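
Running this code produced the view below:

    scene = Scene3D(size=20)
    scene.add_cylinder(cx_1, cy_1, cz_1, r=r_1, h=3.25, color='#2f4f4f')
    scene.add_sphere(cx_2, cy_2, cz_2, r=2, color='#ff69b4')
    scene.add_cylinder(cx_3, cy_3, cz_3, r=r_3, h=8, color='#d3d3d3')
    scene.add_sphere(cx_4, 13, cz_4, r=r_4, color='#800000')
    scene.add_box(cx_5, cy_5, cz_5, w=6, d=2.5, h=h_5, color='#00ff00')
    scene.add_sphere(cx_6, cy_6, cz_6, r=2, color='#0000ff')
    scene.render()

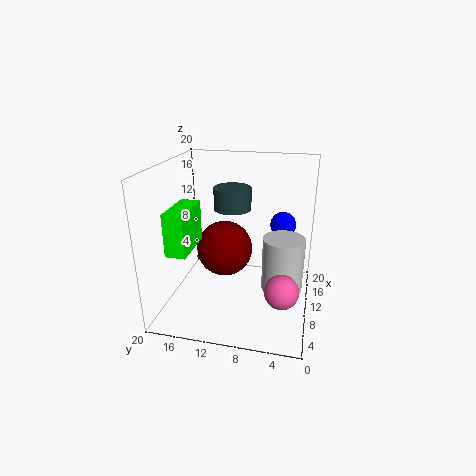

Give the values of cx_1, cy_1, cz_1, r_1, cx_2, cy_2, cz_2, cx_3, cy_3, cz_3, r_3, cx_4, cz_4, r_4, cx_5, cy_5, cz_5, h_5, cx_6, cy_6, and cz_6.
cx_1 = 14, cy_1 = 11.75, cz_1 = 12.75, r_1 = 2.75, cx_2 = 2, cy_2 = 3, cz_2 = 7.5, cx_3 = 11.75, cy_3 = 3.75, cz_3 = 1.75, r_3 = 3, cx_4 = 13.75, cz_4 = 6.25, r_4 = 4.25, cx_5 = 1.25, cy_5 = 14.25, cz_5 = 10.75, h_5 = 5.25, cx_6 = 17.5, cy_6 = 4.5, cz_6 = 9.5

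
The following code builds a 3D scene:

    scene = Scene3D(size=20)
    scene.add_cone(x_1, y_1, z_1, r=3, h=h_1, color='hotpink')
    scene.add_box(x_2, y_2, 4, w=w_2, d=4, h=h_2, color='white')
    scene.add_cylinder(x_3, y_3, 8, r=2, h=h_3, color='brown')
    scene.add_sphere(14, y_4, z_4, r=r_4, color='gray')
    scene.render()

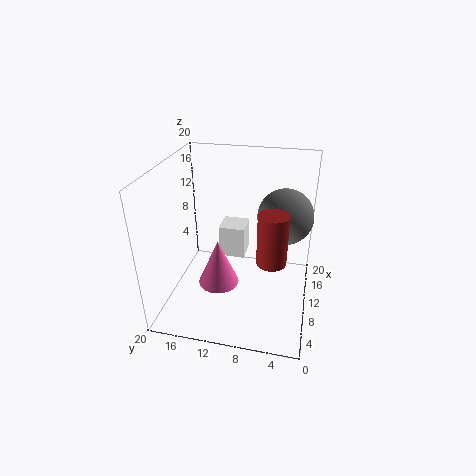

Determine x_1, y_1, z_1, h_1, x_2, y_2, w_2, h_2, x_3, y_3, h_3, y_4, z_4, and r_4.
x_1 = 10, y_1 = 13, z_1 = 2, h_1 = 7, x_2 = 14, y_2 = 10, w_2 = 4, h_2 = 5, x_3 = 8, y_3 = 5, h_3 = 7, y_4 = 4, z_4 = 12, r_4 = 4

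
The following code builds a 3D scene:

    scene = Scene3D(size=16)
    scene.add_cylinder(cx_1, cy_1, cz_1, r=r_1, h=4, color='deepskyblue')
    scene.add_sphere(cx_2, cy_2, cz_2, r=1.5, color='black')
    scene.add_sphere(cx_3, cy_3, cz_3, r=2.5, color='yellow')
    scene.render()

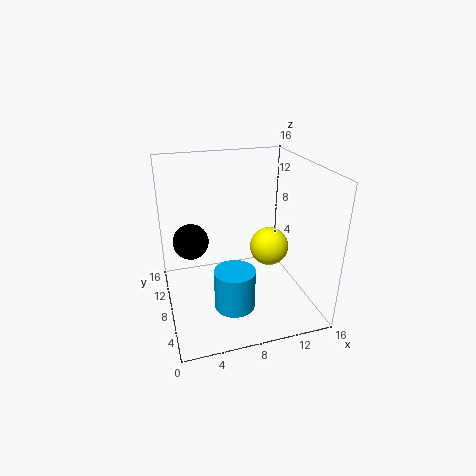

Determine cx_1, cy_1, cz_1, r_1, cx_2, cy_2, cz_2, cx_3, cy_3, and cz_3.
cx_1 = 6
cy_1 = 2.5
cz_1 = 3.5
r_1 = 2
cx_2 = 2
cy_2 = 2
cz_2 = 11.5
cx_3 = 13.5
cy_3 = 12
cz_3 = 4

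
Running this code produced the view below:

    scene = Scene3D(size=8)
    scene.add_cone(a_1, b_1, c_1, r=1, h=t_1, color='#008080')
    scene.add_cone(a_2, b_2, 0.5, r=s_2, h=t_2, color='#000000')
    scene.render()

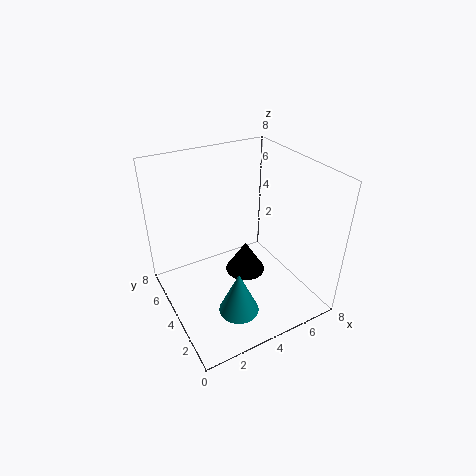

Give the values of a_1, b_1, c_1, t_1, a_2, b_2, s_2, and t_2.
a_1 = 2.5, b_1 = 1.25, c_1 = 1.75, t_1 = 2.25, a_2 = 5.25, b_2 = 5.25, s_2 = 1.25, t_2 = 2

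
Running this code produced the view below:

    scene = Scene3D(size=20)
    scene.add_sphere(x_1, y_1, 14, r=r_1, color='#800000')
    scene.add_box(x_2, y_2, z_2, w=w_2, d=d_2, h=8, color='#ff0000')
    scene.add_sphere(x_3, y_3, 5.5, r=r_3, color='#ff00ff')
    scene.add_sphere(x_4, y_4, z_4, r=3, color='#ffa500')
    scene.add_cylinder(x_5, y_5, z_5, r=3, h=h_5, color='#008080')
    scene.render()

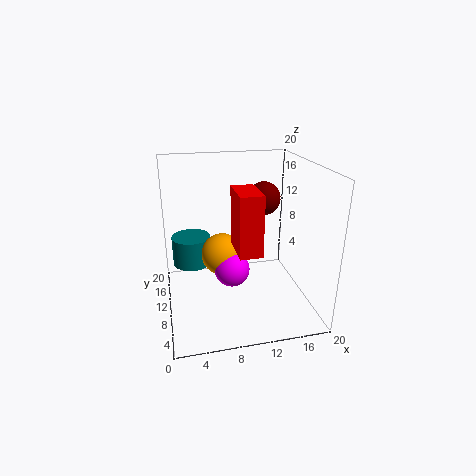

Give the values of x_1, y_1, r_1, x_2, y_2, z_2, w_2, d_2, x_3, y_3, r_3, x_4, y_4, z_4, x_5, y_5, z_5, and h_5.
x_1 = 15
y_1 = 14.5
r_1 = 2.5
x_2 = 9
y_2 = 4.5
z_2 = 9.5
w_2 = 3
d_2 = 5.5
x_3 = 9
y_3 = 9.5
r_3 = 2.5
x_4 = 8
y_4 = 11.5
z_4 = 7
x_5 = 4
y_5 = 16.5
z_5 = 3.5
h_5 = 4.5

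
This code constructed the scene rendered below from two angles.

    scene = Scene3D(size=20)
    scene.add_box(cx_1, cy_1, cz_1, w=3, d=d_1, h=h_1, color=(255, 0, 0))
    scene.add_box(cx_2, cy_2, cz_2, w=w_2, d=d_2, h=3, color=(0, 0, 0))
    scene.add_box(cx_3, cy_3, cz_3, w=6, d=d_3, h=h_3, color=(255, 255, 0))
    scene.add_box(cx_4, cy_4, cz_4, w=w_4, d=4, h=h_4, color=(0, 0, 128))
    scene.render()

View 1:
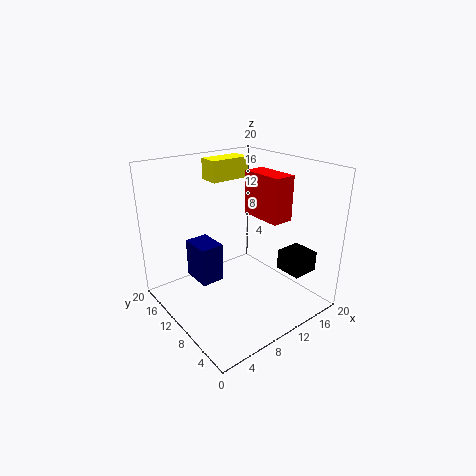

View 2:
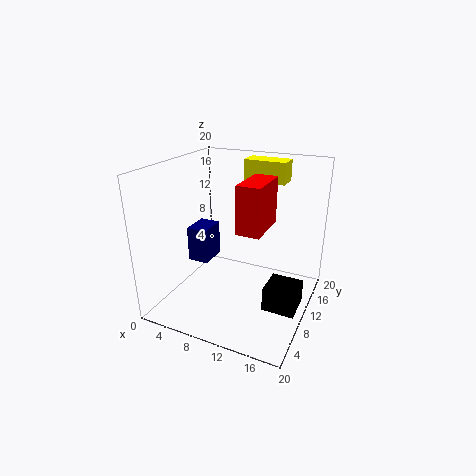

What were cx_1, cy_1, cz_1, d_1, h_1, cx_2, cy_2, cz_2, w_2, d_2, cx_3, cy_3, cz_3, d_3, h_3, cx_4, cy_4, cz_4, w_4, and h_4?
cx_1 = 12, cy_1 = 5, cz_1 = 13, d_1 = 6, h_1 = 6, cx_2 = 16, cy_2 = 4, cz_2 = 4, w_2 = 4, d_2 = 4, cx_3 = 9, cy_3 = 14, cz_3 = 17, d_3 = 3, h_3 = 3, cx_4 = 3, cy_4 = 8, cz_4 = 6, w_4 = 3, h_4 = 5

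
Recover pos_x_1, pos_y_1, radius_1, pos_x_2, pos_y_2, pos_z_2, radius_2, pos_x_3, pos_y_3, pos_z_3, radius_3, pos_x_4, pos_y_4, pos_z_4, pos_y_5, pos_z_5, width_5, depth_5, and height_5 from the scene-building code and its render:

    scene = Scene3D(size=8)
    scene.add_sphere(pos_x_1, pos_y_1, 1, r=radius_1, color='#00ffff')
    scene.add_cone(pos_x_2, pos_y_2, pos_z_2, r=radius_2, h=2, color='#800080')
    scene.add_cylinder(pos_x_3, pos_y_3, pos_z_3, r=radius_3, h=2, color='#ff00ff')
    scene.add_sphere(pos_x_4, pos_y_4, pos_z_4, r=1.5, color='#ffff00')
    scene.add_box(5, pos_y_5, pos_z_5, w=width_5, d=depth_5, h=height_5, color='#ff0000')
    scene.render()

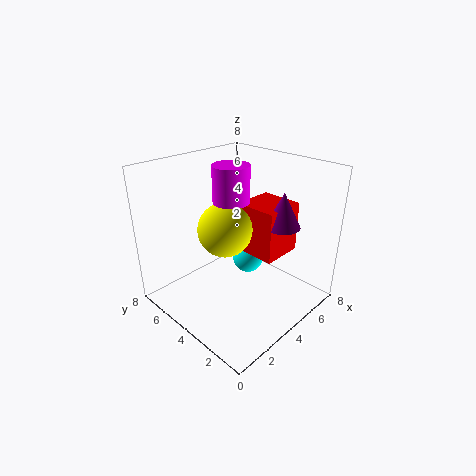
pos_x_1 = 6.5
pos_y_1 = 5.5
radius_1 = 1
pos_x_2 = 6
pos_y_2 = 2.5
pos_z_2 = 4.5
radius_2 = 1
pos_x_3 = 4
pos_y_3 = 4.5
pos_z_3 = 6
radius_3 = 1
pos_x_4 = 3.5
pos_y_4 = 4.5
pos_z_4 = 4.5
pos_y_5 = 2.5
pos_z_5 = 2.5
width_5 = 2.5
depth_5 = 2.5
height_5 = 3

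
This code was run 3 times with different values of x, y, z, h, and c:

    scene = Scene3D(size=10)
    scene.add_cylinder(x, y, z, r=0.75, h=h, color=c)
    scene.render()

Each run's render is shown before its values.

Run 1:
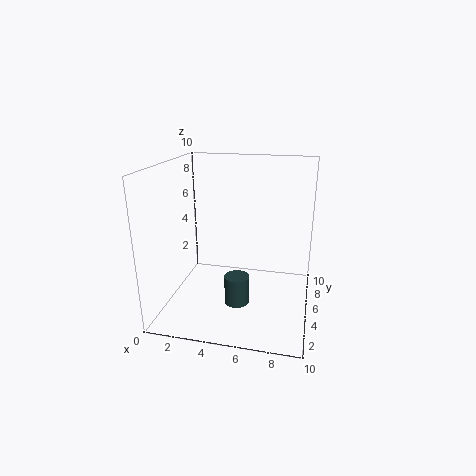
x = 5.75; y = 1.5; z = 2.25; h = 1.75; c = 'darkslategray'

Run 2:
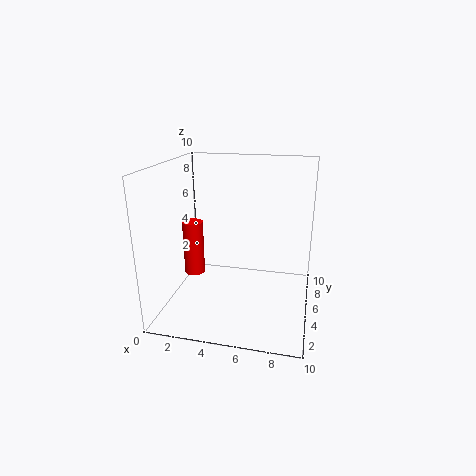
x = 1.5; y = 5.5; z = 1.75; h = 4; c = 'red'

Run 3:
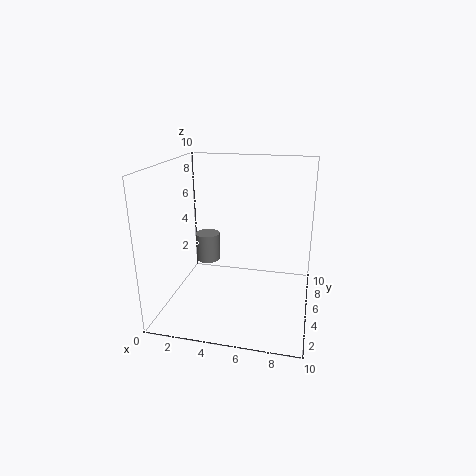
x = 3.5; y = 3; z = 4.25; h = 1.75; c = 'gray'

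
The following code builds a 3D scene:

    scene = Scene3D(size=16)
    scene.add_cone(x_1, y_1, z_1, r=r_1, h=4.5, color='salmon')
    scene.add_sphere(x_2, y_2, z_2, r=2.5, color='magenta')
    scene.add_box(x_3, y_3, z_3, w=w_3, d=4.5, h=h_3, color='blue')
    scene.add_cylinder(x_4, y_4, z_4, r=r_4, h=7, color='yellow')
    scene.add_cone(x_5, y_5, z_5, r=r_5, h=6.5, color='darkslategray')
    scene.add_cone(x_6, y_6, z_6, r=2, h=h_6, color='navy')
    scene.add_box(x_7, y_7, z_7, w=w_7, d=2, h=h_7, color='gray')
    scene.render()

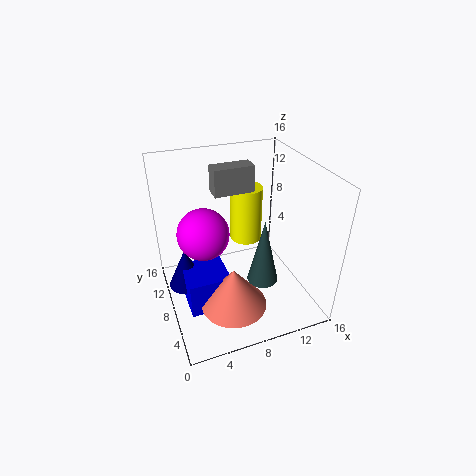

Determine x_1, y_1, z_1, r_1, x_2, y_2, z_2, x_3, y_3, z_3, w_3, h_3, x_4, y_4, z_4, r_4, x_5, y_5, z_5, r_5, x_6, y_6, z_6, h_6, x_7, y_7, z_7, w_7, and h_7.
x_1 = 6
y_1 = 4
z_1 = 2.5
r_1 = 3.5
x_2 = 3.5
y_2 = 5.5
z_2 = 11
x_3 = 1.5
y_3 = 4.5
z_3 = 1.5
w_3 = 4.5
h_3 = 4
x_4 = 11
y_4 = 13
z_4 = 4.5
r_4 = 2
x_5 = 8.5
y_5 = 2.5
z_5 = 6.5
r_5 = 1.5
x_6 = 2
y_6 = 8.5
z_6 = 3
h_6 = 4.5
x_7 = 6
y_7 = 9.5
z_7 = 12.5
w_7 = 4.5
h_7 = 3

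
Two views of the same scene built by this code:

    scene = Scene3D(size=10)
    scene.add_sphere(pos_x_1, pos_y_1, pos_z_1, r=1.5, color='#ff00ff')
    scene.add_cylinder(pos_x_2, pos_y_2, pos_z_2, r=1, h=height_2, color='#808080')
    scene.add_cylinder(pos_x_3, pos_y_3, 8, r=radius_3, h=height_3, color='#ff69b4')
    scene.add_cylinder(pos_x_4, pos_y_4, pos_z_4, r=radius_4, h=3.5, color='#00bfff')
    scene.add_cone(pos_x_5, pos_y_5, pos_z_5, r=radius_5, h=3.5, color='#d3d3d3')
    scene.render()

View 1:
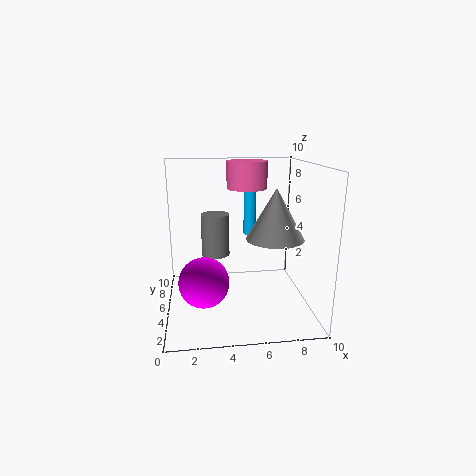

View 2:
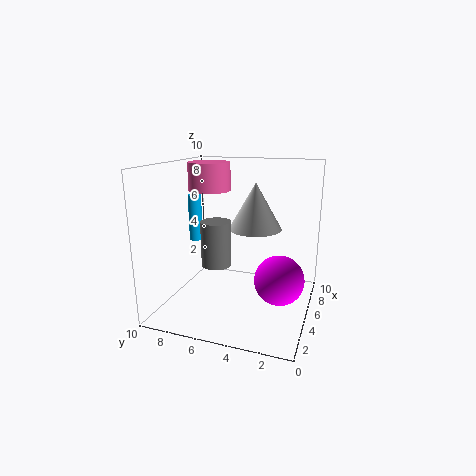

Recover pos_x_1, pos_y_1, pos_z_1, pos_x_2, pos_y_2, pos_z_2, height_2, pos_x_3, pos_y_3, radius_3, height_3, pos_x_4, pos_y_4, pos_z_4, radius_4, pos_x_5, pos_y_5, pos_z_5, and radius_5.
pos_x_1 = 2.5; pos_y_1 = 1.5; pos_z_1 = 3.5; pos_x_2 = 3.5; pos_y_2 = 6; pos_z_2 = 3.5; height_2 = 3; pos_x_3 = 6; pos_y_3 = 7.5; radius_3 = 1.5; height_3 = 2; pos_x_4 = 6.5; pos_y_4 = 9; pos_z_4 = 4; radius_4 = 0.5; pos_x_5 = 7.5; pos_y_5 = 4.5; pos_z_5 = 5; radius_5 = 2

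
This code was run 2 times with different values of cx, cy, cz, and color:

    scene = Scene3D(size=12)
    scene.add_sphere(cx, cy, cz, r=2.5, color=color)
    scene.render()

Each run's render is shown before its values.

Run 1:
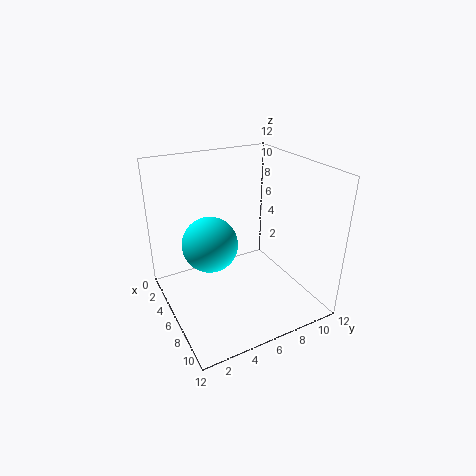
cx = 3.5
cy = 4.5
cz = 4.5
color = 'cyan'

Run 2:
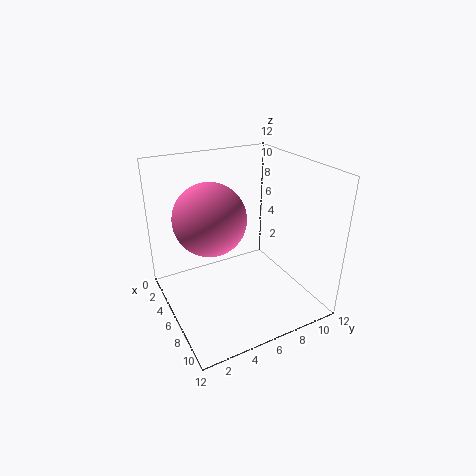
cx = 8.5
cy = 2.5
cz = 9.5
color = 'hotpink'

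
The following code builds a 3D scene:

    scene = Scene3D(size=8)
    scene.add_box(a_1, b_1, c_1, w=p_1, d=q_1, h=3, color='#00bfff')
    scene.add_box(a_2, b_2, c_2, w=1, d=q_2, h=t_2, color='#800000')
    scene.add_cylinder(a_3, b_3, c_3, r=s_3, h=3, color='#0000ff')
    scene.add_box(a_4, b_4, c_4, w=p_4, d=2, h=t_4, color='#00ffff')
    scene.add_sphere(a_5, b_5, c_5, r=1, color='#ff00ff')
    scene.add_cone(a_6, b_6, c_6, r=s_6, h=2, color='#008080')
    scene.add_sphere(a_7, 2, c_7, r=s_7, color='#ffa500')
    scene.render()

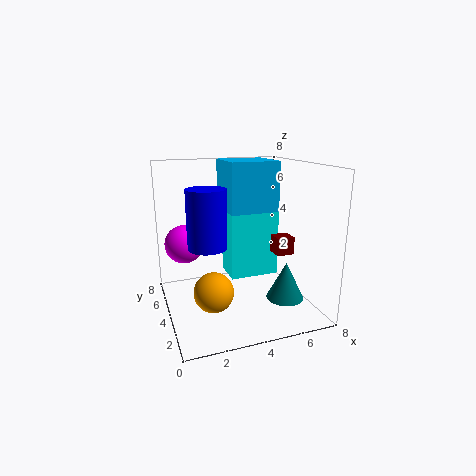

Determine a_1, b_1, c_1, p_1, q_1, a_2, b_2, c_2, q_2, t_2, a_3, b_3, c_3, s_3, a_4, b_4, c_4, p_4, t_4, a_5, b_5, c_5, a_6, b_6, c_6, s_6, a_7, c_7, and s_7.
a_1 = 4; b_1 = 5; c_1 = 5; p_1 = 3; q_1 = 3; a_2 = 6; b_2 = 3; c_2 = 3; q_2 = 1; t_2 = 1; a_3 = 2; b_3 = 3; c_3 = 4; s_3 = 1; a_4 = 4; b_4 = 5; c_4 = 1; p_4 = 3; t_4 = 4; a_5 = 1; b_5 = 4; c_5 = 4; a_6 = 6; b_6 = 2; c_6 = 1; s_6 = 1; a_7 = 2; c_7 = 2; s_7 = 1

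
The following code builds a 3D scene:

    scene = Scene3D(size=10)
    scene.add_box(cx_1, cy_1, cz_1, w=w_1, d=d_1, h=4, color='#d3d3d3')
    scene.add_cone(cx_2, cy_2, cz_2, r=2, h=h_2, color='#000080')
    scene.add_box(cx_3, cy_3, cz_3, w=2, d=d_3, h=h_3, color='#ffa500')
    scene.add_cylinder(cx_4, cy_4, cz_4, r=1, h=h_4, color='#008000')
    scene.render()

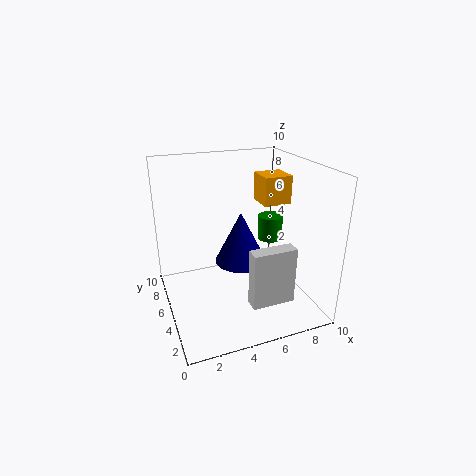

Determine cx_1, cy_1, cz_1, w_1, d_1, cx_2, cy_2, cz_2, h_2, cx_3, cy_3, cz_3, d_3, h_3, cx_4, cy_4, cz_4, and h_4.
cx_1 = 5, cy_1 = 2, cz_1 = 1, w_1 = 3, d_1 = 1, cx_2 = 6, cy_2 = 7, cz_2 = 2, h_2 = 4, cx_3 = 7, cy_3 = 5, cz_3 = 7, d_3 = 2, h_3 = 2, cx_4 = 9, cy_4 = 8, cz_4 = 3, h_4 = 2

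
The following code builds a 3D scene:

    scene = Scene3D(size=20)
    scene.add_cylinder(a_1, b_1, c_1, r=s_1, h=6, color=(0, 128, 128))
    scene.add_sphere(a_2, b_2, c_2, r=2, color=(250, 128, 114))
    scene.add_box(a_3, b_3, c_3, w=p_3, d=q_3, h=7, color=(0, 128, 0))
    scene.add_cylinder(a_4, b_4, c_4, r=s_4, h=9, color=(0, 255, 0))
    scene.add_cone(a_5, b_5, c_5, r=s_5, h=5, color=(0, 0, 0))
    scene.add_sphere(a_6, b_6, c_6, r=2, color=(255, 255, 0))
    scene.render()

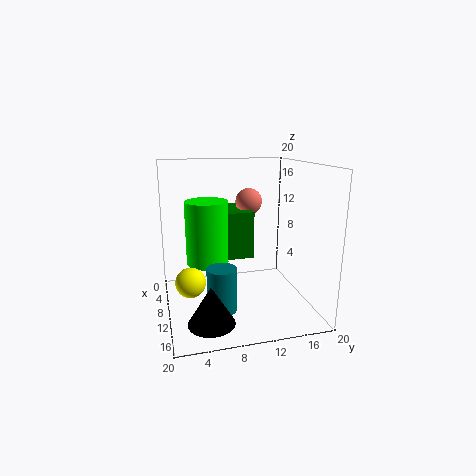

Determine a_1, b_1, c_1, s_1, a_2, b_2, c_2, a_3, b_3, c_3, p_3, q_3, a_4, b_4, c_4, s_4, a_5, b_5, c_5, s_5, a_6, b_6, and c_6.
a_1 = 13
b_1 = 7
c_1 = 1
s_1 = 2
a_2 = 5
b_2 = 13
c_2 = 14
a_3 = 1
b_3 = 6
c_3 = 6
p_3 = 7
q_3 = 7
a_4 = 8
b_4 = 6
c_4 = 6
s_4 = 3
a_5 = 16
b_5 = 5
c_5 = 1
s_5 = 3
a_6 = 12
b_6 = 3
c_6 = 5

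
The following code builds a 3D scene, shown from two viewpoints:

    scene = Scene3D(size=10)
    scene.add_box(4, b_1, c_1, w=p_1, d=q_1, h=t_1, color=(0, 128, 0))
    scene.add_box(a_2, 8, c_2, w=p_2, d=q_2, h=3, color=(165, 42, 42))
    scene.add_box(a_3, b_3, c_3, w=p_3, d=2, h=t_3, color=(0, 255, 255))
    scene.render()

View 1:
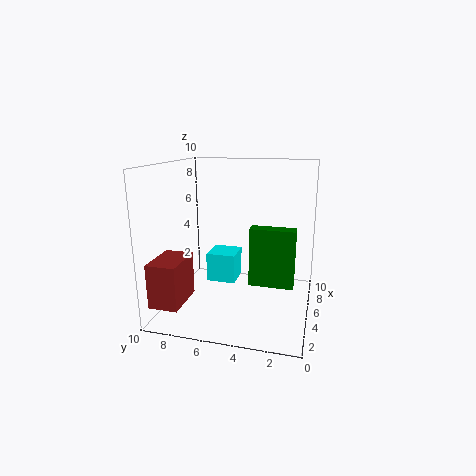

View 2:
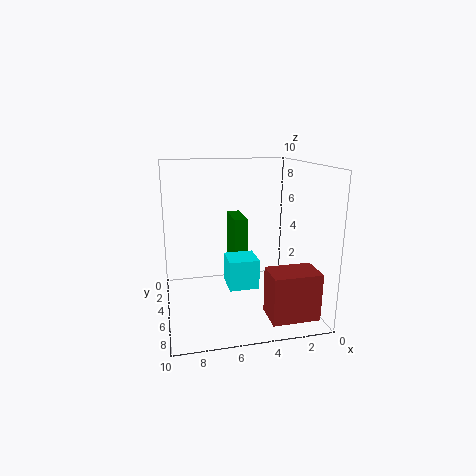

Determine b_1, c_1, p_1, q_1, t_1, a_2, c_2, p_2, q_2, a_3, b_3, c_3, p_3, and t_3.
b_1 = 1
c_1 = 2
p_1 = 1
q_1 = 3
t_1 = 4
a_2 = 1
c_2 = 1
p_2 = 3
q_2 = 2
a_3 = 4
b_3 = 5
c_3 = 2
p_3 = 2
t_3 = 2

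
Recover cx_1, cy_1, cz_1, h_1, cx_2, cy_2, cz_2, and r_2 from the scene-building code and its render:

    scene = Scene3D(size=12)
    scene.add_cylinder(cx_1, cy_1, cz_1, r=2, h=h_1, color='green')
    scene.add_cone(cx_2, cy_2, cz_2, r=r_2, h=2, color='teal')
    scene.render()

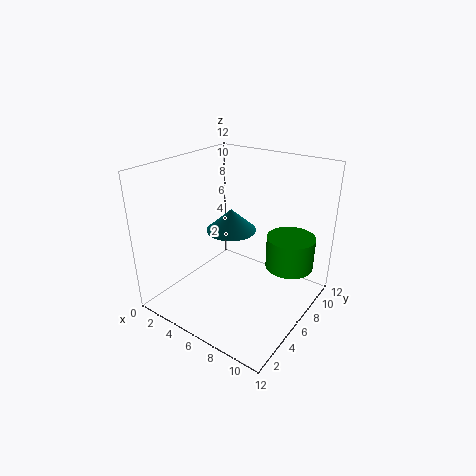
cx_1 = 9.75
cy_1 = 8.25
cz_1 = 3.5
h_1 = 2.75
cx_2 = 4
cy_2 = 7.75
cz_2 = 5.5
r_2 = 2.25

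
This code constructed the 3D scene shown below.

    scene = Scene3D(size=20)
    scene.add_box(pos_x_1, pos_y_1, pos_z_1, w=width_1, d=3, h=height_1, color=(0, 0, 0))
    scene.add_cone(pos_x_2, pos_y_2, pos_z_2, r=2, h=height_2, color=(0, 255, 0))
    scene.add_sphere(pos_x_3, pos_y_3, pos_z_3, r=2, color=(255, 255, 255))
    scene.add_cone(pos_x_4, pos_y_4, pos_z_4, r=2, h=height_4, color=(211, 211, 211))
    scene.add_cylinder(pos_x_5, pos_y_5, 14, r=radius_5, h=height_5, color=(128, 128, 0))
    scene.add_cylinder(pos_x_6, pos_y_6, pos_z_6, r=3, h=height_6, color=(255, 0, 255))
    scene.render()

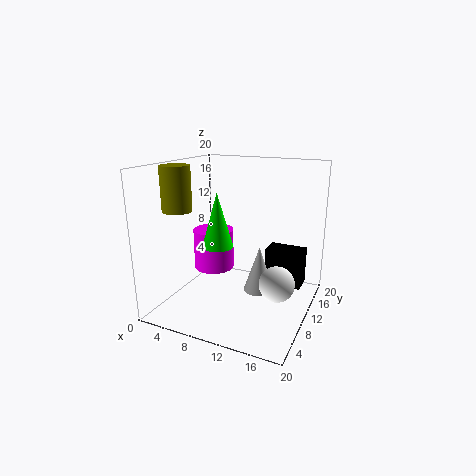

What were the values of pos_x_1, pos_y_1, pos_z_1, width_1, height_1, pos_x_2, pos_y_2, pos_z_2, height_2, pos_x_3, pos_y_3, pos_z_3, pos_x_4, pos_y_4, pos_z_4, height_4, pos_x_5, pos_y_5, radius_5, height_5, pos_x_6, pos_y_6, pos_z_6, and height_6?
pos_x_1 = 14; pos_y_1 = 10; pos_z_1 = 4; width_1 = 5; height_1 = 5; pos_x_2 = 9; pos_y_2 = 6; pos_z_2 = 10; height_2 = 7; pos_x_3 = 18; pos_y_3 = 3; pos_z_3 = 8; pos_x_4 = 14; pos_y_4 = 8; pos_z_4 = 4; height_4 = 6; pos_x_5 = 3; pos_y_5 = 6; radius_5 = 2; height_5 = 6; pos_x_6 = 5; pos_y_6 = 12; pos_z_6 = 4; height_6 = 6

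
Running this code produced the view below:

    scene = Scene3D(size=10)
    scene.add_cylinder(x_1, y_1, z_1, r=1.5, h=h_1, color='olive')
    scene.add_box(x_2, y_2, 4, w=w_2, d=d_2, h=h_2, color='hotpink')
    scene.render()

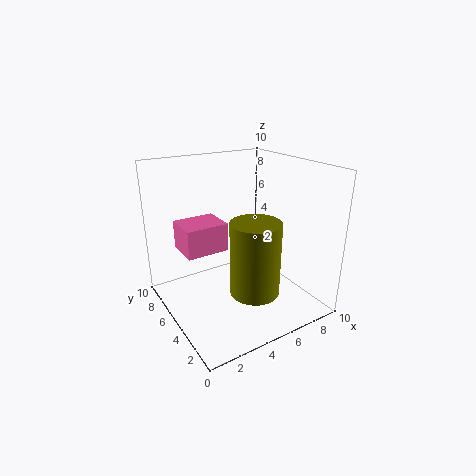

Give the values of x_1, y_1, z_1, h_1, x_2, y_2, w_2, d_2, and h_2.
x_1 = 4
y_1 = 1.5
z_1 = 3
h_1 = 4.5
x_2 = 1.5
y_2 = 5.5
w_2 = 3
d_2 = 2.5
h_2 = 2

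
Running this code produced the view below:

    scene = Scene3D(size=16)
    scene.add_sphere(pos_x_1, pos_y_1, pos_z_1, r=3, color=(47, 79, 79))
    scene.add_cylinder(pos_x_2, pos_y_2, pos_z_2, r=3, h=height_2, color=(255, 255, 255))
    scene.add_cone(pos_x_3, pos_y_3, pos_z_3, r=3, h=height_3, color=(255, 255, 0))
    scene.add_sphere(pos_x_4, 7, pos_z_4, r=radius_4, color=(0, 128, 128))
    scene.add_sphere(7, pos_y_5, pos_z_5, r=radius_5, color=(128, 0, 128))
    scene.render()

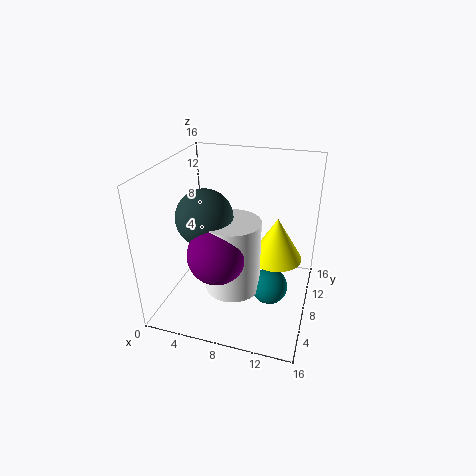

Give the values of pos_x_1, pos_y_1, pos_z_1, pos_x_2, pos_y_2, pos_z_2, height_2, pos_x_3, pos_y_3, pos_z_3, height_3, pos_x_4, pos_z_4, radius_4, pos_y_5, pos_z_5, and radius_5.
pos_x_1 = 5; pos_y_1 = 6; pos_z_1 = 11; pos_x_2 = 8; pos_y_2 = 6; pos_z_2 = 3; height_2 = 8; pos_x_3 = 12; pos_y_3 = 10; pos_z_3 = 5; height_3 = 5; pos_x_4 = 12; pos_z_4 = 3; radius_4 = 2; pos_y_5 = 4; pos_z_5 = 8; radius_5 = 3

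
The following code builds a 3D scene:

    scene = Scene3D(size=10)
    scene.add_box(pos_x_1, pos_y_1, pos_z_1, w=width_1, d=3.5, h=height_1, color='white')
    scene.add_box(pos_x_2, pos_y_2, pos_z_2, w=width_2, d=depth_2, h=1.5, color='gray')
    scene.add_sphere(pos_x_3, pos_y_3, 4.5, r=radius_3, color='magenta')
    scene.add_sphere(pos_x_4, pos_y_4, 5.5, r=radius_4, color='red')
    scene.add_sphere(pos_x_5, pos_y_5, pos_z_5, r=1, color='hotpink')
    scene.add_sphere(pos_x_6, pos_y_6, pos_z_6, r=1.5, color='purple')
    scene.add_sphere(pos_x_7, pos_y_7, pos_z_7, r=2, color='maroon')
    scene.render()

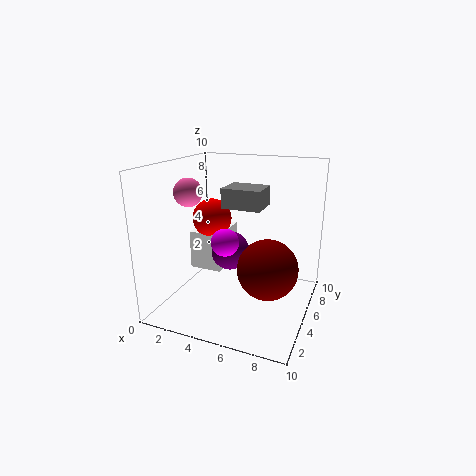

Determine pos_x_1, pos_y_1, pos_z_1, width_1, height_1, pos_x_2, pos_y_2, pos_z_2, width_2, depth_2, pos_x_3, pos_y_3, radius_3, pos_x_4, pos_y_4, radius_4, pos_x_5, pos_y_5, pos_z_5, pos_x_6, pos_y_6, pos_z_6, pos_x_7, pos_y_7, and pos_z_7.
pos_x_1 = 0.5; pos_y_1 = 6; pos_z_1 = 1.5; width_1 = 2.5; height_1 = 3; pos_x_2 = 3; pos_y_2 = 6.5; pos_z_2 = 6.5; width_2 = 3; depth_2 = 2.5; pos_x_3 = 4; pos_y_3 = 5; radius_3 = 1; pos_x_4 = 2; pos_y_4 = 7; radius_4 = 1.5; pos_x_5 = 1.5; pos_y_5 = 4.5; pos_z_5 = 8; pos_x_6 = 3.5; pos_y_6 = 7; pos_z_6 = 3; pos_x_7 = 7.5; pos_y_7 = 4; pos_z_7 = 3.5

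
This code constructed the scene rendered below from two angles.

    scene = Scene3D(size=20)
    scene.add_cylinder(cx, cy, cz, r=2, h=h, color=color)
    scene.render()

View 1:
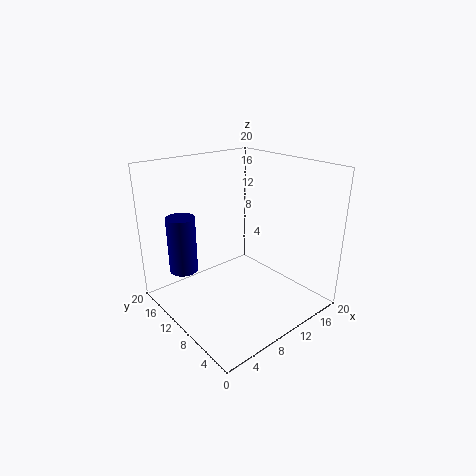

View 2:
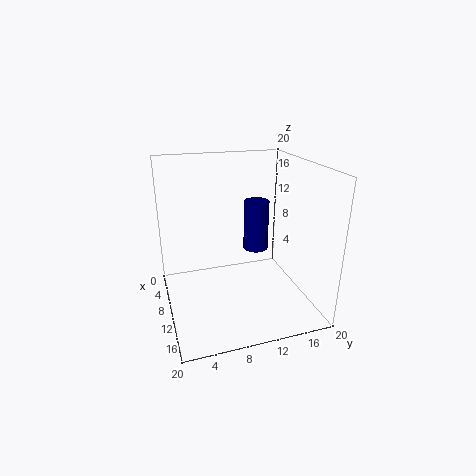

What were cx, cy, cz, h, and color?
cx = 4; cy = 15; cz = 5; h = 8; color = 'navy'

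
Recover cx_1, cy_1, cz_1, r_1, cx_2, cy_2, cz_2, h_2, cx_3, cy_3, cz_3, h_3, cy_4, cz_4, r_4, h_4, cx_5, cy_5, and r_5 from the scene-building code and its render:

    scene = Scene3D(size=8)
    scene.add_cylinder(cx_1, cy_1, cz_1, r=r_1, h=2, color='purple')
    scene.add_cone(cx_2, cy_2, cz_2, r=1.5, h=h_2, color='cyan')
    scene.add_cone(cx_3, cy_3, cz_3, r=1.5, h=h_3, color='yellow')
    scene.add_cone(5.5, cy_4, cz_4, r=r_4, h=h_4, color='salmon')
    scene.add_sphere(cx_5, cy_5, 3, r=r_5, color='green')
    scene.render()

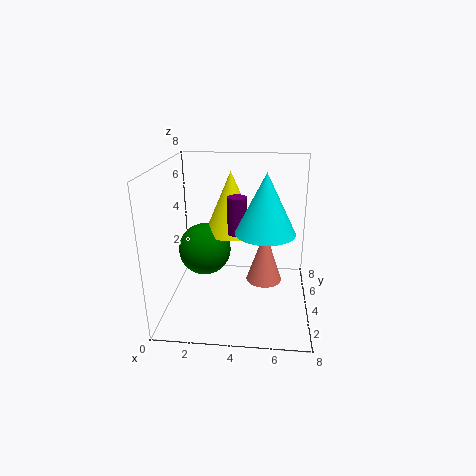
cx_1 = 4; cy_1 = 3.5; cz_1 = 4.5; r_1 = 0.5; cx_2 = 5.5; cy_2 = 2.5; cz_2 = 5; h_2 = 3; cx_3 = 3.5; cy_3 = 5; cz_3 = 4; h_3 = 3.5; cy_4 = 4; cz_4 = 1.5; r_4 = 1; h_4 = 3; cx_5 = 2; cy_5 = 4.5; r_5 = 1.5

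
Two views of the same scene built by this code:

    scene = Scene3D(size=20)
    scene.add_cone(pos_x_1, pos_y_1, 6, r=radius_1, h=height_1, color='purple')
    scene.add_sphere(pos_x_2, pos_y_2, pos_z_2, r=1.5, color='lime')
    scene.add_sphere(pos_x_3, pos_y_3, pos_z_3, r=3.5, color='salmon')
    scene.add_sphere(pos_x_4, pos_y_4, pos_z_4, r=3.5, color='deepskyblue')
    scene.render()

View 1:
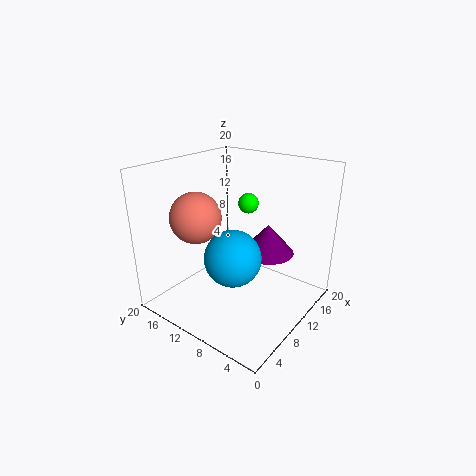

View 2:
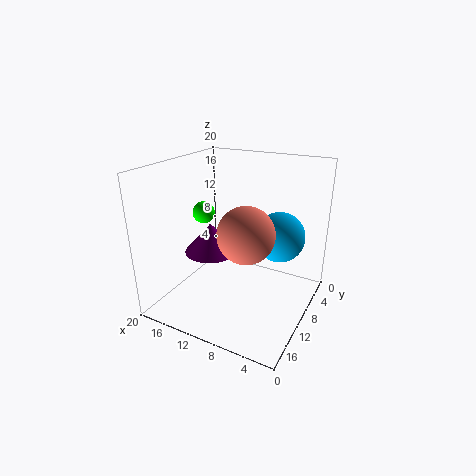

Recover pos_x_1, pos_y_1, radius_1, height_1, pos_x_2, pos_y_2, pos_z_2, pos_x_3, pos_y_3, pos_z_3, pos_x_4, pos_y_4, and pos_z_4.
pos_x_1 = 15.5
pos_y_1 = 8.5
radius_1 = 4
height_1 = 4.5
pos_x_2 = 14.5
pos_y_2 = 11.5
pos_z_2 = 13.5
pos_x_3 = 6.5
pos_y_3 = 14.5
pos_z_3 = 13
pos_x_4 = 5
pos_y_4 = 7
pos_z_4 = 10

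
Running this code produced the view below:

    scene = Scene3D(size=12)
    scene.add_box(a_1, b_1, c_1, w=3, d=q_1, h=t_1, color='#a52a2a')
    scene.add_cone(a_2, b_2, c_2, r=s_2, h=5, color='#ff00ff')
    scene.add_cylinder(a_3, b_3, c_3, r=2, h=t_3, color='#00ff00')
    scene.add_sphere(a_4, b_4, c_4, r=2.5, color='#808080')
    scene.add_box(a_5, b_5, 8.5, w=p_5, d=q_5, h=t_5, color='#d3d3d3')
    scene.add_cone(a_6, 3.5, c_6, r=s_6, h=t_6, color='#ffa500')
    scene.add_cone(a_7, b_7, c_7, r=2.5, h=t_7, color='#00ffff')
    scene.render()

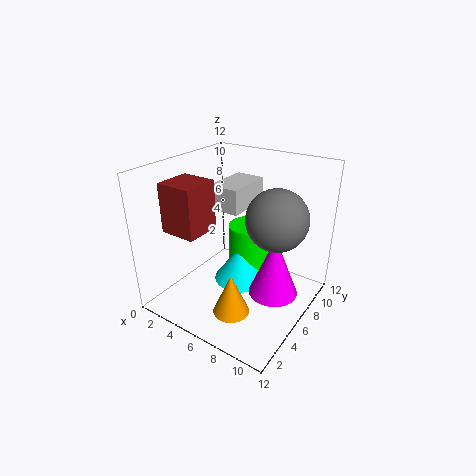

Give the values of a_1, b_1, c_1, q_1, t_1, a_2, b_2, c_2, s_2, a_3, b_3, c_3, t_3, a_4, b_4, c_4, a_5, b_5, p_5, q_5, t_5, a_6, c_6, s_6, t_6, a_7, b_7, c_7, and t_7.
a_1 = 1.5, b_1 = 2, c_1 = 7, q_1 = 3, t_1 = 4, a_2 = 9.5, b_2 = 6, c_2 = 2, s_2 = 2, a_3 = 5, b_3 = 9.5, c_3 = 1, t_3 = 4.5, a_4 = 9, b_4 = 7, c_4 = 8, a_5 = 4, b_5 = 5, p_5 = 2.5, q_5 = 4, t_5 = 2, a_6 = 7, c_6 = 0.5, s_6 = 1.5, t_6 = 3.5, a_7 = 5, b_7 = 8, c_7 = 0.5, t_7 = 3.5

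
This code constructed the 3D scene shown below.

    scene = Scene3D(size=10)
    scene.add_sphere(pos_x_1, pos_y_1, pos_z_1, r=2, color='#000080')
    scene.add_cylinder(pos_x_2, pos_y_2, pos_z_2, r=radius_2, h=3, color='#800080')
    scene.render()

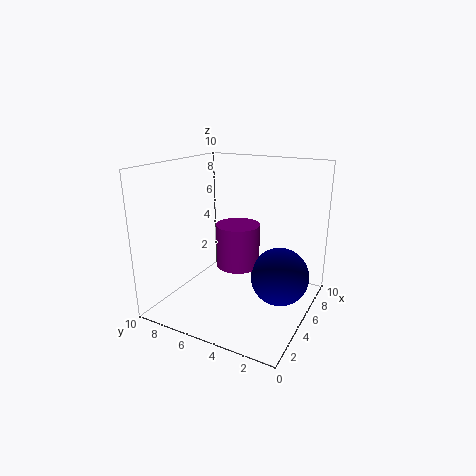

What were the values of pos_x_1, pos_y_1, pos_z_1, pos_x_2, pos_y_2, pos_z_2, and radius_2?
pos_x_1 = 5.5; pos_y_1 = 2; pos_z_1 = 2.5; pos_x_2 = 5; pos_y_2 = 5; pos_z_2 = 3; radius_2 = 1.5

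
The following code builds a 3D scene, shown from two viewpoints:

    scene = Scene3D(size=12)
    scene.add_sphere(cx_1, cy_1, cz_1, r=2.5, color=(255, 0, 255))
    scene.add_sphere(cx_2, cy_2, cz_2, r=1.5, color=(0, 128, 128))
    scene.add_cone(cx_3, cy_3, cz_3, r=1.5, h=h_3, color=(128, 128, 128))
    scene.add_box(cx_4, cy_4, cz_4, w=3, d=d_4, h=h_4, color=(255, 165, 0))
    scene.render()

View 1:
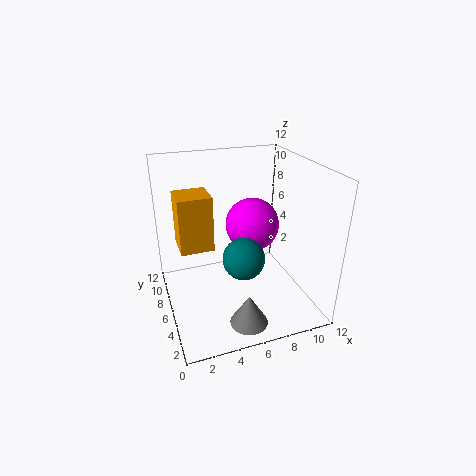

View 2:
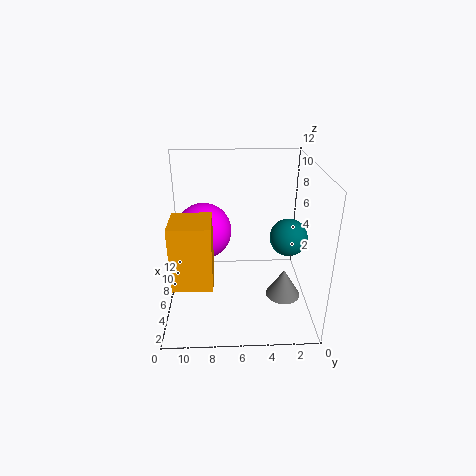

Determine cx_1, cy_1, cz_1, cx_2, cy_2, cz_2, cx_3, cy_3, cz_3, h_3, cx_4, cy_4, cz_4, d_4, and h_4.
cx_1 = 8.5, cy_1 = 9, cz_1 = 5.5, cx_2 = 5, cy_2 = 2, cz_2 = 6.5, cx_3 = 5.5, cy_3 = 2, cz_3 = 0.5, h_3 = 2.5, cx_4 = 1.5, cy_4 = 8, cz_4 = 4, d_4 = 3, h_4 = 5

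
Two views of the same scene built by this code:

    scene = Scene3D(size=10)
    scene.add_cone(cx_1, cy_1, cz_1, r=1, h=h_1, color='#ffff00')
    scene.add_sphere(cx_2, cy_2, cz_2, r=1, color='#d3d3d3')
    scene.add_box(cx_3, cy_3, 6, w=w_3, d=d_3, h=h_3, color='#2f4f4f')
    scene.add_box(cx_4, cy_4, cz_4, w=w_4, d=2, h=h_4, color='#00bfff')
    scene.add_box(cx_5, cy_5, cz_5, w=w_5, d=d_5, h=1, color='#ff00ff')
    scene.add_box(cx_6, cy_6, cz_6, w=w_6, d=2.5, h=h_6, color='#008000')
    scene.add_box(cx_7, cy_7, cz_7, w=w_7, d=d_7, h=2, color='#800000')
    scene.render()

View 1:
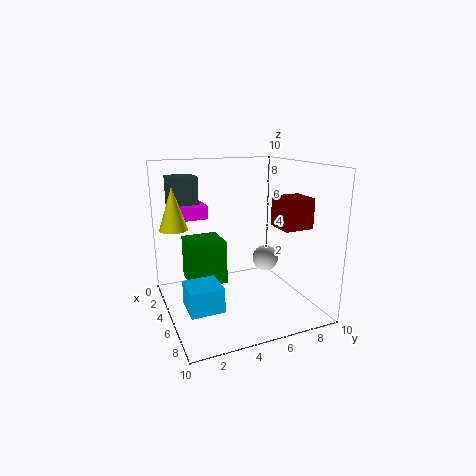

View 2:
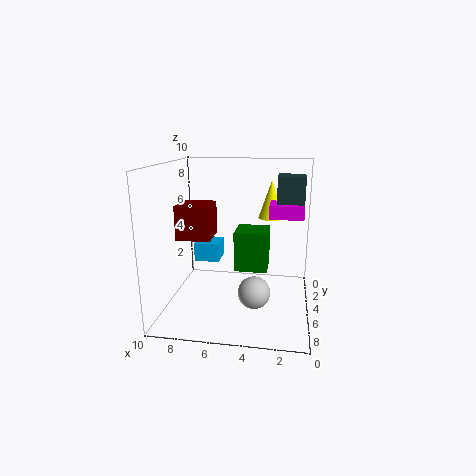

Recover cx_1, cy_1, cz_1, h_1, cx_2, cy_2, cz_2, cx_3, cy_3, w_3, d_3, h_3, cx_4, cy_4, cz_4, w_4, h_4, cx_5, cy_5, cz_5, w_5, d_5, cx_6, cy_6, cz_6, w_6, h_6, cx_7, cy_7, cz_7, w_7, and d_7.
cx_1 = 3, cy_1 = 1, cz_1 = 5.5, h_1 = 3, cx_2 = 3.5, cy_2 = 8, cz_2 = 2.5, cx_3 = 0.5, cy_3 = 1, w_3 = 2, d_3 = 2, h_3 = 3, cx_4 = 7, cy_4 = 0.5, cz_4 = 2, w_4 = 2, h_4 = 1.5, cx_5 = 0.5, cy_5 = 1.5, cz_5 = 6, w_5 = 2.5, d_5 = 2, cx_6 = 3, cy_6 = 1.5, cz_6 = 2, w_6 = 2.5, h_6 = 3, cx_7 = 6, cy_7 = 7, cz_7 = 6, w_7 = 2, d_7 = 2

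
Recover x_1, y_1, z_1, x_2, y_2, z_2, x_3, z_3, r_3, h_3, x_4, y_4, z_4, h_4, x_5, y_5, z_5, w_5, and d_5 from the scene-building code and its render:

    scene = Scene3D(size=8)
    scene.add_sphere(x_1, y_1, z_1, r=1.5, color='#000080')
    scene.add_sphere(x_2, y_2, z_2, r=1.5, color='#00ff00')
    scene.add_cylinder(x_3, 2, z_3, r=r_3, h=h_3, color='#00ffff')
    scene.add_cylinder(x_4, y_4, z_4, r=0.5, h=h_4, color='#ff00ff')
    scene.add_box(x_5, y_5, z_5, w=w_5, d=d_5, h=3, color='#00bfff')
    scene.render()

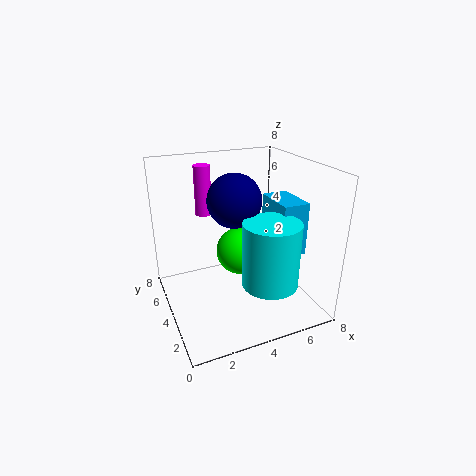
x_1 = 4
y_1 = 4.5
z_1 = 6
x_2 = 5
y_2 = 6
z_2 = 2
x_3 = 5
z_3 = 2
r_3 = 1.5
h_3 = 3.5
x_4 = 3
y_4 = 7
z_4 = 4.5
h_4 = 3
x_5 = 6
y_5 = 2.5
z_5 = 3
w_5 = 1.5
d_5 = 2.5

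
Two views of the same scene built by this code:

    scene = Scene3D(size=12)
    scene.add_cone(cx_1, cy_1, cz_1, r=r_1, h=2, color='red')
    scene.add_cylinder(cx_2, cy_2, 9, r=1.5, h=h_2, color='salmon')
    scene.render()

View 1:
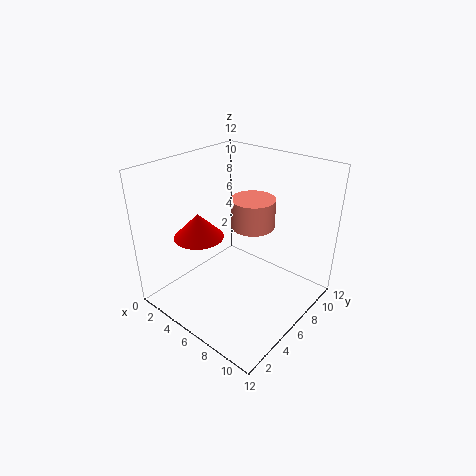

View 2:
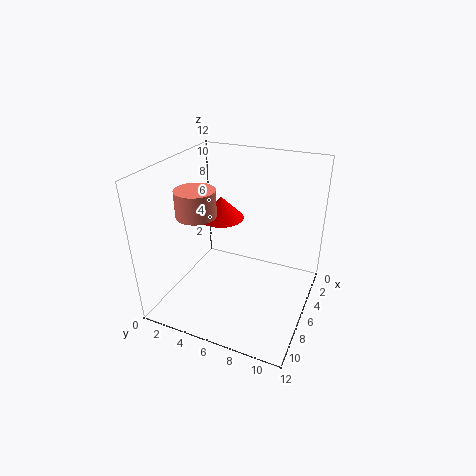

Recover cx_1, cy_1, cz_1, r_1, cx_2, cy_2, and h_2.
cx_1 = 4, cy_1 = 3.5, cz_1 = 6.5, r_1 = 2, cx_2 = 9, cy_2 = 4, h_2 = 2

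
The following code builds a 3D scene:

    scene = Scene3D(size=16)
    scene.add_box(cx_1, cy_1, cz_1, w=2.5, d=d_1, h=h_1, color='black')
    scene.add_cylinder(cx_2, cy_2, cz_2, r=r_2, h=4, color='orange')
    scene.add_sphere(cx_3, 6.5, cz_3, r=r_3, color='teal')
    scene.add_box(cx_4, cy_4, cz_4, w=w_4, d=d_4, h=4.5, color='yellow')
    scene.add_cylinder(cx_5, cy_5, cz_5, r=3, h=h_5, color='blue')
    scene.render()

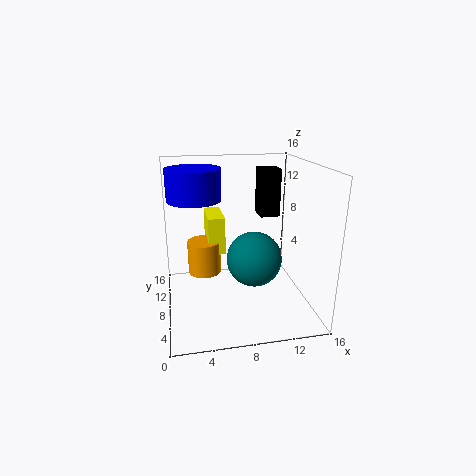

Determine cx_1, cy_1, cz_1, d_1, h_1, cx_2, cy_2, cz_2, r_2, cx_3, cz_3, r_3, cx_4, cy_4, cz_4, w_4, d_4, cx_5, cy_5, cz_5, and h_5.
cx_1 = 12, cy_1 = 13, cz_1 = 8.5, d_1 = 3, h_1 = 6, cx_2 = 4.5, cy_2 = 11.5, cz_2 = 2.5, r_2 = 2, cx_3 = 9.5, cz_3 = 6, r_3 = 3, cx_4 = 5, cy_4 = 10.5, cz_4 = 5, w_4 = 2, d_4 = 5, cx_5 = 3.5, cy_5 = 10, cz_5 = 12, h_5 = 3.5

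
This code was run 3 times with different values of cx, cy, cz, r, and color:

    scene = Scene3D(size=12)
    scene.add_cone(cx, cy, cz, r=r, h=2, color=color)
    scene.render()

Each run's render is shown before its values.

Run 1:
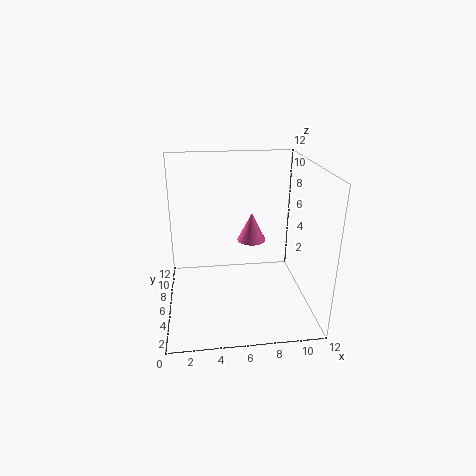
cx = 6.5
cy = 2.5
cz = 7.5
r = 1
color = 'hotpink'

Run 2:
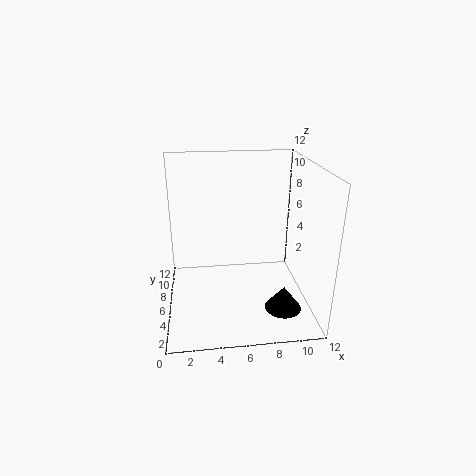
cx = 9.5
cy = 3.5
cz = 0.5
r = 1.5
color = 'black'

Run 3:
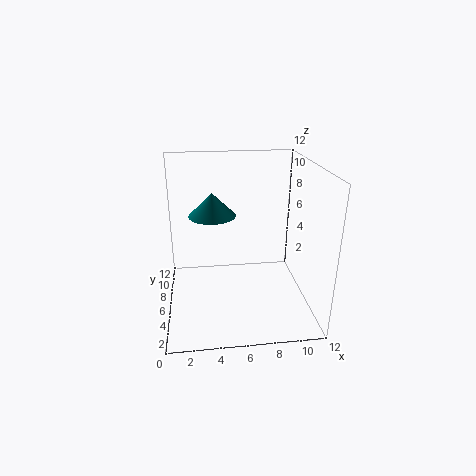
cx = 4
cy = 7.5
cz = 7.5
r = 2
color = 'teal'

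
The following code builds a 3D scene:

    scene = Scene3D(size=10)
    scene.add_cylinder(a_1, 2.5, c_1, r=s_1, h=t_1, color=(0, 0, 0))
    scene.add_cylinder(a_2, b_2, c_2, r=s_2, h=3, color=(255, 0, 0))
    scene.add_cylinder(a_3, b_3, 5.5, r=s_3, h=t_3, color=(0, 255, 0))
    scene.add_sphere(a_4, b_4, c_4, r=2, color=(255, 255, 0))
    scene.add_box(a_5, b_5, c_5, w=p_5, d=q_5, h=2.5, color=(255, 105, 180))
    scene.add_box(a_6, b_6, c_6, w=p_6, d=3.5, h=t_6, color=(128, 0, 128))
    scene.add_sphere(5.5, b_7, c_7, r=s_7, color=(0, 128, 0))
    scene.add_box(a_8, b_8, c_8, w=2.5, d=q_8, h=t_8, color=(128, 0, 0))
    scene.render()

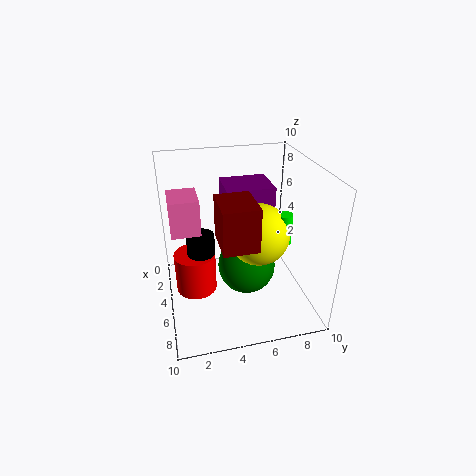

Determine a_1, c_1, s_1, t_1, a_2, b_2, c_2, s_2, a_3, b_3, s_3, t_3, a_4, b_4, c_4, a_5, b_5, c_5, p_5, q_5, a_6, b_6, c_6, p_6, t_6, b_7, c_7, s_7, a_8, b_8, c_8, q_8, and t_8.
a_1 = 4
c_1 = 2
s_1 = 1
t_1 = 3
a_2 = 4
b_2 = 2
c_2 = 0.5
s_2 = 1.5
a_3 = 7
b_3 = 7.5
s_3 = 0.5
t_3 = 2
a_4 = 6.5
b_4 = 6
c_4 = 6
a_5 = 2.5
b_5 = 0.5
c_5 = 5.5
p_5 = 2.5
q_5 = 2
a_6 = 1
b_6 = 4.5
c_6 = 6
p_6 = 3
t_6 = 2
b_7 = 5.5
c_7 = 3
s_7 = 2
a_8 = 7.5
b_8 = 3
c_8 = 7
q_8 = 2
t_8 = 2.5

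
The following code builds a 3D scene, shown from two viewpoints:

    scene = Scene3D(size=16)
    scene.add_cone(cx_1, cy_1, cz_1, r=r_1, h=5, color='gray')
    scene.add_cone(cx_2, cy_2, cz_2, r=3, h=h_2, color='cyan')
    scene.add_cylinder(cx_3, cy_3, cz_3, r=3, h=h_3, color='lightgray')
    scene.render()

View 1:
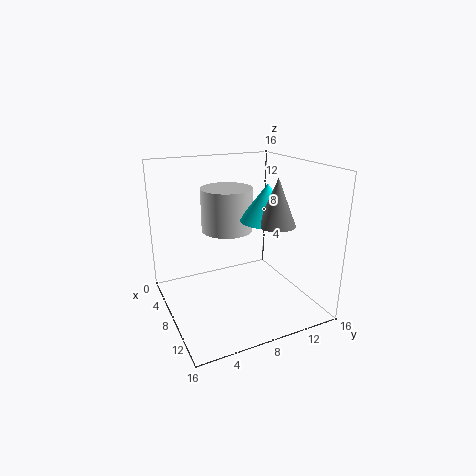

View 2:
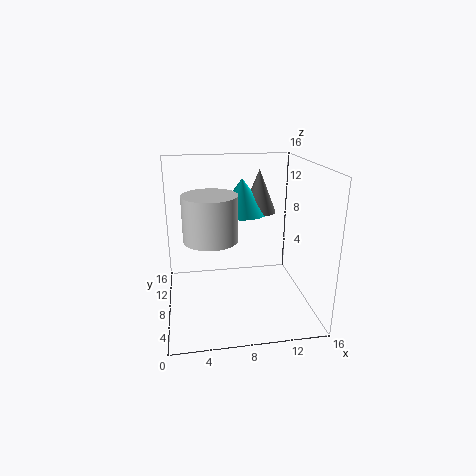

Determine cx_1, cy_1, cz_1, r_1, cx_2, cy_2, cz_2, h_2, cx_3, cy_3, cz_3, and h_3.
cx_1 = 11; cy_1 = 11; cz_1 = 10; r_1 = 2; cx_2 = 9; cy_2 = 11; cz_2 = 10; h_2 = 4; cx_3 = 5; cy_3 = 8; cz_3 = 8; h_3 = 5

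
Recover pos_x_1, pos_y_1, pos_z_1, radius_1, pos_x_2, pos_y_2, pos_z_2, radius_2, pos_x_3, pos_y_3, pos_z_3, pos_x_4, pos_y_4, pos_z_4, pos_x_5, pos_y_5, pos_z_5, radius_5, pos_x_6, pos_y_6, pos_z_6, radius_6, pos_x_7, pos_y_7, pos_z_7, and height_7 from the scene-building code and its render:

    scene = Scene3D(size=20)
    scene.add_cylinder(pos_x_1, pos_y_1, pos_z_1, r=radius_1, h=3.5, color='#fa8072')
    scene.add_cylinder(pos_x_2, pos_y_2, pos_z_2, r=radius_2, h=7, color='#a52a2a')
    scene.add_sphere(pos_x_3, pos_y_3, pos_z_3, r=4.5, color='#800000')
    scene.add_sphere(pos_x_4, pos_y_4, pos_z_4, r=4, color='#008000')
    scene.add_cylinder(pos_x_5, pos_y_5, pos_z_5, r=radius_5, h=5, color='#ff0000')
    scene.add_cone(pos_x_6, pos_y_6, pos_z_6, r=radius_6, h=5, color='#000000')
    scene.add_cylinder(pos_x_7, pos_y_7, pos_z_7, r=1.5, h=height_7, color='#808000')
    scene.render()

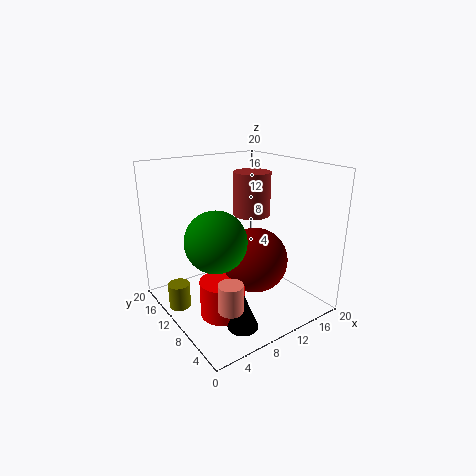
pos_x_1 = 4; pos_y_1 = 3; pos_z_1 = 4.5; radius_1 = 1.5; pos_x_2 = 17; pos_y_2 = 16; pos_z_2 = 10.5; radius_2 = 3; pos_x_3 = 11.5; pos_y_3 = 8; pos_z_3 = 7; pos_x_4 = 5.5; pos_y_4 = 8.5; pos_z_4 = 11; pos_x_5 = 6; pos_y_5 = 8; pos_z_5 = 0.5; radius_5 = 3; pos_x_6 = 6.5; pos_y_6 = 4; pos_z_6 = 0.5; radius_6 = 2; pos_x_7 = 2; pos_y_7 = 13; pos_z_7 = 0.5; height_7 = 3.5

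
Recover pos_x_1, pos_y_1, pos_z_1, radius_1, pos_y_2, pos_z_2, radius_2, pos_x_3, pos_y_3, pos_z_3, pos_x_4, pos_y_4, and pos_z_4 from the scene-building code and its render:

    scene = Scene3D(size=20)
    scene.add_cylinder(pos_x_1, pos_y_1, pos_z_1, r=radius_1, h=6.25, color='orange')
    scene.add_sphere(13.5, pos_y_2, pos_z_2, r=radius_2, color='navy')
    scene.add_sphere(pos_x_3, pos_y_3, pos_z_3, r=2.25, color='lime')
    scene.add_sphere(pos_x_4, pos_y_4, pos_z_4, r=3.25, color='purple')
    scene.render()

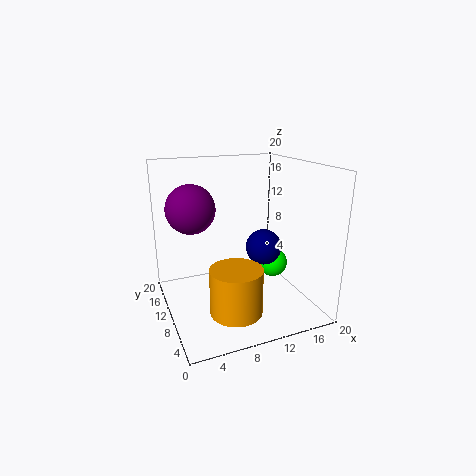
pos_x_1 = 8, pos_y_1 = 5.75, pos_z_1 = 1.25, radius_1 = 3.5, pos_y_2 = 9, pos_z_2 = 8.5, radius_2 = 2.5, pos_x_3 = 16.75, pos_y_3 = 12, pos_z_3 = 4.25, pos_x_4 = 3.75, pos_y_4 = 11, pos_z_4 = 14.5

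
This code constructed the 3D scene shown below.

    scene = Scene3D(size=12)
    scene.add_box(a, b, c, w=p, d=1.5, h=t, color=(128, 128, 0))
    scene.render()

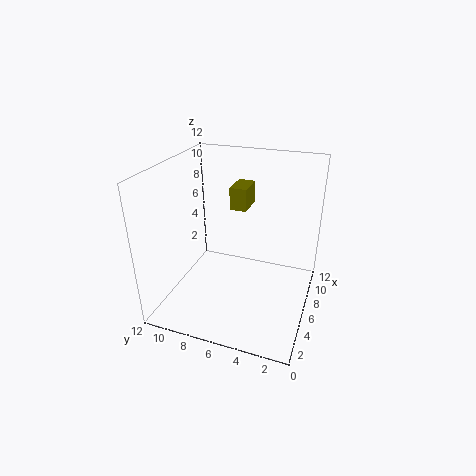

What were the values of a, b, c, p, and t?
a = 8, b = 6, c = 7.5, p = 2.5, t = 2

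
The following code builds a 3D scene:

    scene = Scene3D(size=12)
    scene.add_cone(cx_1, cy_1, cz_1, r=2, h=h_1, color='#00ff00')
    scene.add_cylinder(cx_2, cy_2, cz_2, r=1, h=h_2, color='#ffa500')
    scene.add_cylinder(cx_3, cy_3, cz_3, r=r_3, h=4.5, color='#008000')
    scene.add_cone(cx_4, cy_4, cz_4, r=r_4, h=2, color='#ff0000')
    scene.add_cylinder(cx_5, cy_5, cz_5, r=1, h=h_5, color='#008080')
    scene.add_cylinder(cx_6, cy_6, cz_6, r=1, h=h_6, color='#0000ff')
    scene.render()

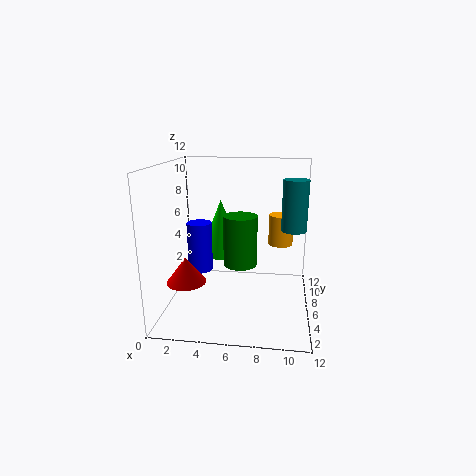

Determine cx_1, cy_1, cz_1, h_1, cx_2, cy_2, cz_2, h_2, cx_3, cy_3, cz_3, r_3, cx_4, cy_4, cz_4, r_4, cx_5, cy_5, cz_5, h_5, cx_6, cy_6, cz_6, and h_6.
cx_1 = 4
cy_1 = 9
cz_1 = 3.5
h_1 = 5
cx_2 = 9.5
cy_2 = 6.5
cz_2 = 5.5
h_2 = 2.5
cx_3 = 6
cy_3 = 7.5
cz_3 = 3
r_3 = 1.5
cx_4 = 2.5
cy_4 = 2.5
cz_4 = 3.5
r_4 = 1.5
cx_5 = 10.5
cy_5 = 5.5
cz_5 = 7
h_5 = 4
cx_6 = 3
cy_6 = 5
cz_6 = 3.5
h_6 = 4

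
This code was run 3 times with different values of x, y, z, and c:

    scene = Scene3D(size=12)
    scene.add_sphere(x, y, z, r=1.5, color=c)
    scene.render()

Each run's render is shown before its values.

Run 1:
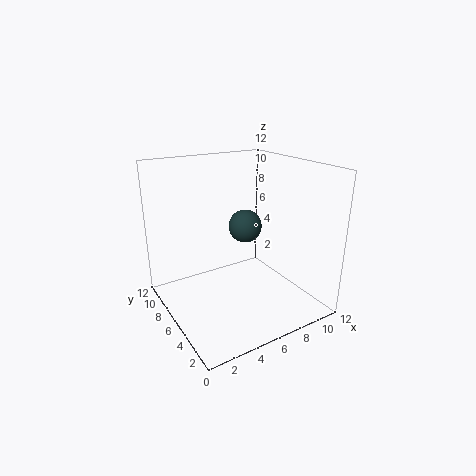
x = 8; y = 8; z = 6; c = 'darkslategray'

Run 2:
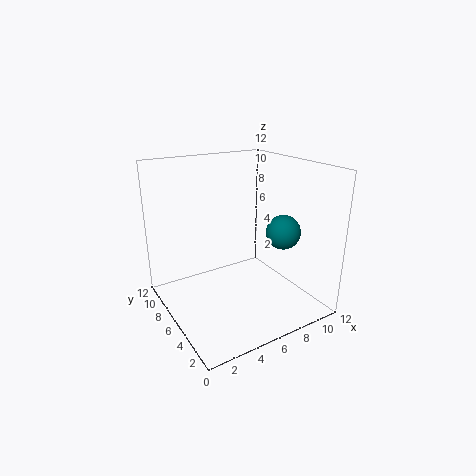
x = 10; y = 5; z = 6; c = 'teal'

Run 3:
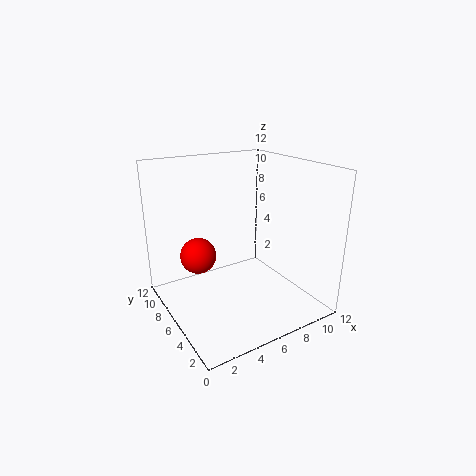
x = 3; y = 7.5; z = 4.5; c = 'red'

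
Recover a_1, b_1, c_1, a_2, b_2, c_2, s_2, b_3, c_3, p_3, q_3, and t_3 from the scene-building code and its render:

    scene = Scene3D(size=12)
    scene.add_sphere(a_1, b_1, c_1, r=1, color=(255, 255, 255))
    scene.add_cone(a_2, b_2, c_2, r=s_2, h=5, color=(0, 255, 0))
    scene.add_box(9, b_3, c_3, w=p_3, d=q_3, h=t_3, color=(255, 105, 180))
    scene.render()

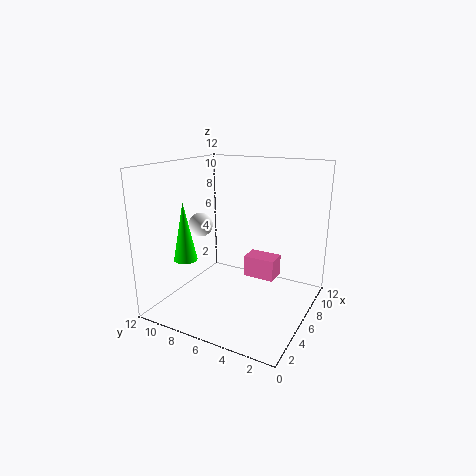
a_1 = 5, b_1 = 9, c_1 = 7, a_2 = 4, b_2 = 10, c_2 = 4, s_2 = 1, b_3 = 4, c_3 = 1, p_3 = 2, q_3 = 3, t_3 = 2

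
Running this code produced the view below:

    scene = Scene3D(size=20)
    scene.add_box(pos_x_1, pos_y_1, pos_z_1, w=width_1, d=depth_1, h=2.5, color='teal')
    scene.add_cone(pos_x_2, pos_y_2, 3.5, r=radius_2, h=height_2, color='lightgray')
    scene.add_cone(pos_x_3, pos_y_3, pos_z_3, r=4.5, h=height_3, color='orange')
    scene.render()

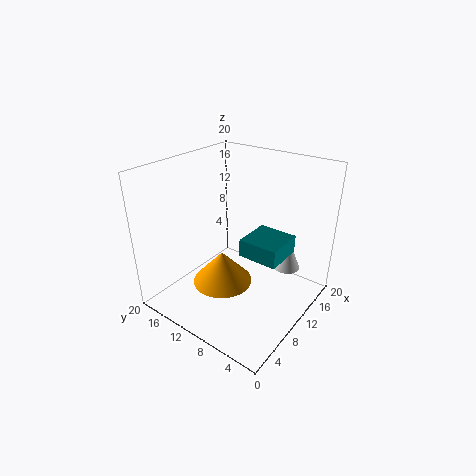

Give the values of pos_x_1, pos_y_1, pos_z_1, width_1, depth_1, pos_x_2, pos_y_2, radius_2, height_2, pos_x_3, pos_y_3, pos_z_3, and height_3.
pos_x_1 = 9, pos_y_1 = 3.5, pos_z_1 = 8, width_1 = 5.5, depth_1 = 5.5, pos_x_2 = 16.5, pos_y_2 = 5.5, radius_2 = 2, height_2 = 5, pos_x_3 = 10, pos_y_3 = 13, pos_z_3 = 1.5, height_3 = 5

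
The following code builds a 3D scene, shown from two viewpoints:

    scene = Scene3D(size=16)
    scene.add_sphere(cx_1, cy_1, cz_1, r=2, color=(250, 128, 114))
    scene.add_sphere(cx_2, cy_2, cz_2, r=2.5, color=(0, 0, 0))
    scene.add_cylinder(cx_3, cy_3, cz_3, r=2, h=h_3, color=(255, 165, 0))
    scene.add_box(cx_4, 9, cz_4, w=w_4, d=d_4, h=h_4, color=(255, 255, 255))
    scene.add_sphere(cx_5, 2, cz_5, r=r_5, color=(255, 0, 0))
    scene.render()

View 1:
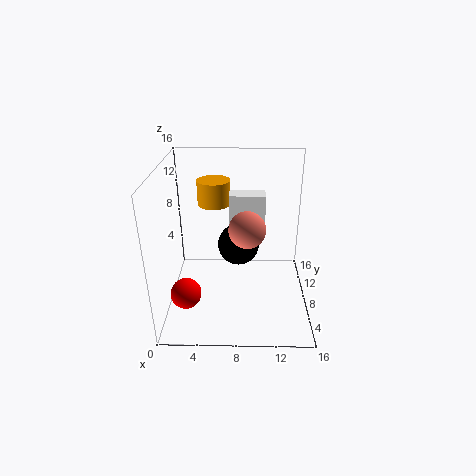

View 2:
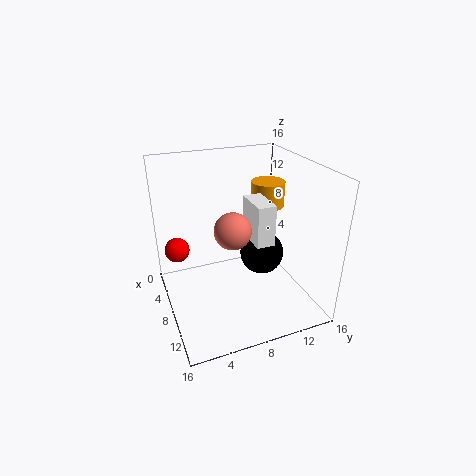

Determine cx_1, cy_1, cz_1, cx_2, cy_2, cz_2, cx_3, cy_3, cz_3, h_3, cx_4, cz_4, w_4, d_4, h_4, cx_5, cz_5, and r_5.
cx_1 = 9
cy_1 = 7
cz_1 = 9.5
cx_2 = 8
cy_2 = 11
cz_2 = 5.5
cx_3 = 5
cy_3 = 13
cz_3 = 10
h_3 = 3
cx_4 = 7
cz_4 = 8
w_4 = 4
d_4 = 2
h_4 = 4.5
cx_5 = 3
cz_5 = 5
r_5 = 1.5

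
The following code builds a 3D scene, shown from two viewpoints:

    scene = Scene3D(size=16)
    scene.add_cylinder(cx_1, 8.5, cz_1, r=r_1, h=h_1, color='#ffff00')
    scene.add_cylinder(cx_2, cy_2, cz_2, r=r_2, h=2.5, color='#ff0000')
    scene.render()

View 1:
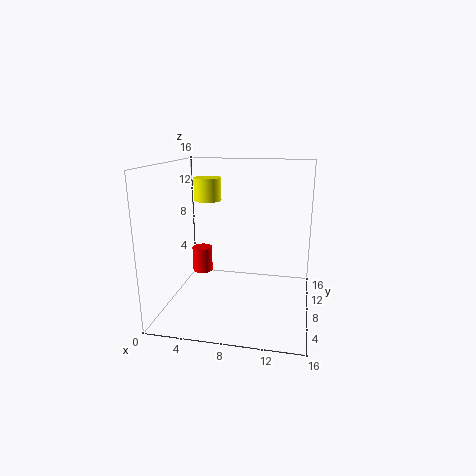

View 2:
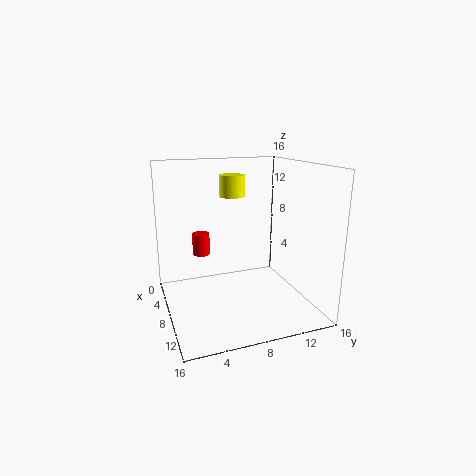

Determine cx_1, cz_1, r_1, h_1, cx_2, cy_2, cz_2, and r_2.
cx_1 = 4.5, cz_1 = 12, r_1 = 1.5, h_1 = 2.5, cx_2 = 5, cy_2 = 4.5, cz_2 = 5.5, r_2 = 1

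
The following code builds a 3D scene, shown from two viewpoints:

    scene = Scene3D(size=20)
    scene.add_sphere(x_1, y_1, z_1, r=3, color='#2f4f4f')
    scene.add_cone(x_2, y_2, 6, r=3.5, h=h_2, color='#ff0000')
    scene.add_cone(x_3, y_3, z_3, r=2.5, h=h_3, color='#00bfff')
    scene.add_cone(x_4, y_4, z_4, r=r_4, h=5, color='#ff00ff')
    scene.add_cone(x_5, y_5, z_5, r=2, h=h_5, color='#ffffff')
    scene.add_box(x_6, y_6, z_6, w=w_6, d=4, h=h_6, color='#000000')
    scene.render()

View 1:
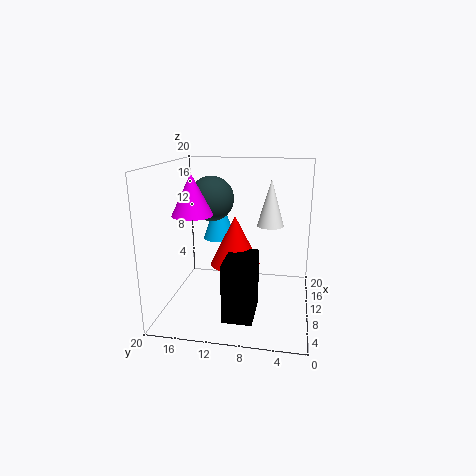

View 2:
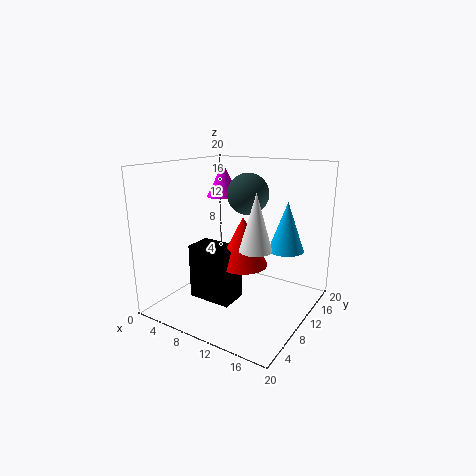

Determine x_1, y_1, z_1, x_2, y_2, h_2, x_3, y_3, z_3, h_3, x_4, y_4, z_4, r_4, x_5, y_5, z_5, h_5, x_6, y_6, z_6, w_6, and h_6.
x_1 = 9.5; y_1 = 13.5; z_1 = 15.5; x_2 = 10.5; y_2 = 10.5; h_2 = 7; x_3 = 15.5; y_3 = 14; z_3 = 8; h_3 = 7; x_4 = 4.5; y_4 = 14.5; z_4 = 14.5; r_4 = 2.5; x_5 = 15; y_5 = 6; z_5 = 10.5; h_5 = 7; x_6 = 3.5; y_6 = 7; z_6 = 0.5; w_6 = 6.5; h_6 = 8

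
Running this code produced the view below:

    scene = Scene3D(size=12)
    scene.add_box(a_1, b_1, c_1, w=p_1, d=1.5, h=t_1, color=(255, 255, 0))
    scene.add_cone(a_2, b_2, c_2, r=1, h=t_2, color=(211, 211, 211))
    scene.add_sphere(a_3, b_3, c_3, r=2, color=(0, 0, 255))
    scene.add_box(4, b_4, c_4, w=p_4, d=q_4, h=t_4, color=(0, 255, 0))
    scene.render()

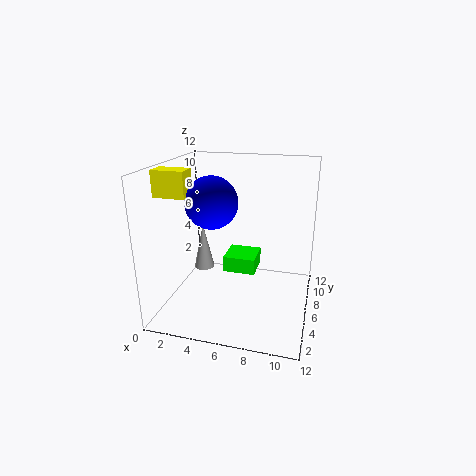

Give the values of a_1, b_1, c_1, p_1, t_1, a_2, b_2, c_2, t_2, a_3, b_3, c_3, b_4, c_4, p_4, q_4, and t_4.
a_1 = 0.5
b_1 = 2.5
c_1 = 10
p_1 = 2.5
t_1 = 2
a_2 = 1.5
b_2 = 9.5
c_2 = 1
t_2 = 4.5
a_3 = 4.5
b_3 = 4
c_3 = 9.5
b_4 = 8
c_4 = 1.5
p_4 = 3
q_4 = 3
t_4 = 1.5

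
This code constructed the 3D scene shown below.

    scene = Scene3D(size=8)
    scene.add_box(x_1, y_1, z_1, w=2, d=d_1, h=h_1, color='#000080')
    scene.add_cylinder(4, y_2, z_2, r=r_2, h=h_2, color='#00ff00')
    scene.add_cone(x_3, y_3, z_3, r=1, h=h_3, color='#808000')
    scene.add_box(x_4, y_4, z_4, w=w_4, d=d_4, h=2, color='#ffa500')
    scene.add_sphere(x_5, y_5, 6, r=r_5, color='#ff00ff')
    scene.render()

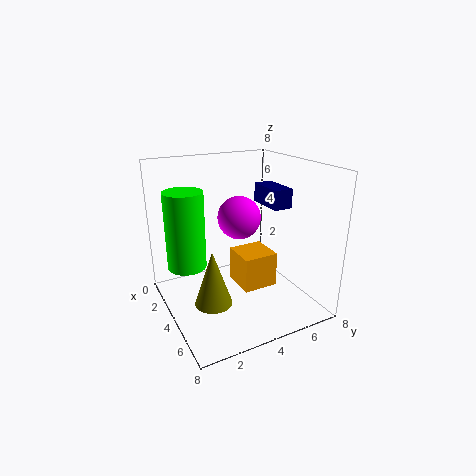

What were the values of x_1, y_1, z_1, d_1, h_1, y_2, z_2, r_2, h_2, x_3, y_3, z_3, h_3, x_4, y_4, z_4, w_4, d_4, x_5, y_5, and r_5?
x_1 = 4, y_1 = 5, z_1 = 6, d_1 = 1, h_1 = 1, y_2 = 1, z_2 = 3, r_2 = 1, h_2 = 4, x_3 = 5, y_3 = 2, z_3 = 1, h_3 = 3, x_4 = 3, y_4 = 4, z_4 = 1, w_4 = 2, d_4 = 2, x_5 = 6, y_5 = 3, r_5 = 1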